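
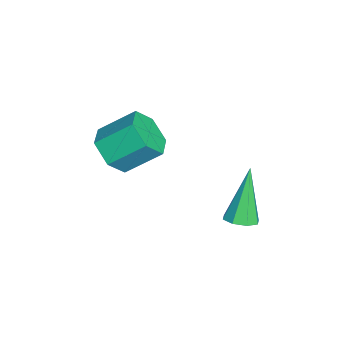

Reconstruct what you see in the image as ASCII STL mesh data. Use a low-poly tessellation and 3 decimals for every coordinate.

solid 
facet normal 0.054 -0.792 -0.608
outer loop
vertex 0.894 -3.955 1.567
vertex 0.579 -3.488 0.931
vertex 1.419 -3.526 1.055
endloop
endfacet
facet normal 0.784 -0.343 0.517
outer loop
vertex 0.894 -3.955 1.567
vertex 1.419 -3.526 1.055
vertex 0.817 -2.839 2.425
endloop
endfacet
facet normal 0.785 -0.343 0.517
outer loop
vertex 0.817 -2.839 2.425
vertex 1.419 -3.526 1.055
vertex 1.342 -2.409 1.913
endloop
endfacet
facet normal -0.055 0.792 0.609
outer loop
vertex 0.817 -2.839 2.425
vertex 1.342 -2.409 1.913
vertex 0.501 -2.372 1.789
endloop
endfacet
facet normal 0.054 -0.791 -0.609
outer loop
vertex 1.419 -3.526 1.055
vertex 0.579 -3.488 0.931
vertex 1.103 -3.058 0.419
endloop
endfacet
facet normal 0.927 0.267 -0.264
outer loop
vertex 1.419 -3.526 1.055
vertex 1.103 -3.058 0.419
vertex 1.342 -2.409 1.913
endloop
endfacet
facet normal 0.927 0.267 -0.264
outer loop
vertex 1.342 -2.409 1.913
vertex 1.103 -3.058 0.419
vertex 1.026 -1.942 1.277
endloop
endfacet
facet normal -0.055 0.792 0.609
outer loop
vertex 1.342 -2.409 1.913
vertex 1.026 -1.942 1.277
vertex 0.501 -2.372 1.789
endloop
endfacet
facet normal 0.055 -0.792 -0.609
outer loop
vertex 1.103 -3.058 0.419
vertex 0.579 -3.488 0.931
vertex 0.263 -3.021 0.295
endloop
endfacet
facet normal 0.142 0.609 -0.780
outer loop
vertex 1.103 -3.058 0.419
vertex 0.263 -3.021 0.295
vertex 1.026 -1.942 1.277
endloop
endfacet
facet normal 0.142 0.609 -0.780
outer loop
vertex 1.026 -1.942 1.277
vertex 0.263 -3.021 0.295
vertex 0.186 -1.905 1.153
endloop
endfacet
facet normal -0.055 0.792 0.609
outer loop
vertex 1.026 -1.942 1.277
vertex 0.186 -1.905 1.153
vertex 0.501 -2.372 1.789
endloop
endfacet
facet normal 0.055 -0.792 -0.609
outer loop
vertex 0.263 -3.021 0.295
vertex 0.579 -3.488 0.931
vertex -0.262 -3.451 0.807
endloop
endfacet
facet normal -0.785 0.343 -0.516
outer loop
vertex 0.263 -3.021 0.295
vertex -0.262 -3.451 0.807
vertex 0.186 -1.905 1.153
endloop
endfacet
facet normal -0.784 0.343 -0.517
outer loop
vertex 0.186 -1.905 1.153
vertex -0.262 -3.451 0.807
vertex -0.339 -2.334 1.665
endloop
endfacet
facet normal -0.054 0.792 0.608
outer loop
vertex 0.186 -1.905 1.153
vertex -0.339 -2.334 1.665
vertex 0.501 -2.372 1.789
endloop
endfacet
facet normal 0.055 -0.792 -0.609
outer loop
vertex -0.262 -3.451 0.807
vertex 0.579 -3.488 0.931
vertex 0.054 -3.918 1.443
endloop
endfacet
facet normal -0.927 -0.267 0.264
outer loop
vertex -0.262 -3.451 0.807
vertex 0.054 -3.918 1.443
vertex -0.339 -2.334 1.665
endloop
endfacet
facet normal -0.927 -0.267 0.264
outer loop
vertex -0.339 -2.334 1.665
vertex 0.054 -3.918 1.443
vertex -0.023 -2.802 2.301
endloop
endfacet
facet normal -0.054 0.791 0.609
outer loop
vertex -0.339 -2.334 1.665
vertex -0.023 -2.802 2.301
vertex 0.501 -2.372 1.789
endloop
endfacet
facet normal 0.055 -0.792 -0.609
outer loop
vertex 0.054 -3.918 1.443
vertex 0.579 -3.488 0.931
vertex 0.894 -3.955 1.567
endloop
endfacet
facet normal -0.142 -0.609 0.780
outer loop
vertex 0.054 -3.918 1.443
vertex 0.894 -3.955 1.567
vertex -0.023 -2.802 2.301
endloop
endfacet
facet normal -0.142 -0.609 0.780
outer loop
vertex -0.023 -2.802 2.301
vertex 0.894 -3.955 1.567
vertex 0.817 -2.839 2.425
endloop
endfacet
facet normal -0.055 0.792 0.609
outer loop
vertex -0.023 -2.802 2.301
vertex 0.817 -2.839 2.425
vertex 0.501 -2.372 1.789
endloop
endfacet
facet normal 0.420 -0.123 -0.899
outer loop
vertex 3.309 0.136 0.295
vertex 2.88 0.367 0.063
vertex 3.35 0.545 0.258
endloop
endfacet
facet normal 0.763 -0.018 0.646
outer loop
vertex 3.309 0.136 0.295
vertex 3.35 0.545 0.258
vertex 2.1 0.593 1.737
endloop
endfacet
facet normal 0.419 -0.121 -0.900
outer loop
vertex 3.35 0.545 0.258
vertex 2.88 0.367 0.063
vertex 3.116 0.85 0.108
endloop
endfacet
facet normal 0.577 0.671 0.466
outer loop
vertex 3.35 0.545 0.258
vertex 3.116 0.85 0.108
vertex 2.1 0.593 1.737
endloop
endfacet
facet normal 0.420 -0.121 -0.900
outer loop
vertex 3.116 0.85 0.108
vertex 2.88 0.367 0.063
vertex 2.743 0.872 -0.069
endloop
endfacet
facet normal -0.012 0.989 0.148
outer loop
vertex 3.116 0.85 0.108
vertex 2.743 0.872 -0.069
vertex 2.1 0.593 1.737
endloop
endfacet
facet normal 0.418 -0.122 -0.900
outer loop
vertex 2.743 0.872 -0.069
vertex 2.88 0.367 0.063
vertex 2.45 0.597 -0.168
endloop
endfacet
facet normal -0.658 0.744 -0.119
outer loop
vertex 2.743 0.872 -0.069
vertex 2.45 0.597 -0.168
vertex 2.1 0.593 1.737
endloop
endfacet
facet normal 0.419 -0.121 -0.900
outer loop
vertex 2.45 0.597 -0.168
vertex 2.88 0.367 0.063
vertex 2.409 0.188 -0.132
endloop
endfacet
facet normal -0.980 0.082 -0.180
outer loop
vertex 2.45 0.597 -0.168
vertex 2.409 0.188 -0.132
vertex 2.1 0.593 1.737
endloop
endfacet
facet normal 0.419 -0.123 -0.900
outer loop
vertex 2.409 0.188 -0.132
vertex 2.88 0.367 0.063
vertex 2.644 -0.117 0.019
endloop
endfacet
facet normal -0.792 -0.610 0.001
outer loop
vertex 2.409 0.188 -0.132
vertex 2.644 -0.117 0.019
vertex 2.1 0.593 1.737
endloop
endfacet
facet normal 0.420 -0.123 -0.899
outer loop
vertex 2.644 -0.117 0.019
vertex 2.88 0.367 0.063
vertex 3.017 -0.139 0.196
endloop
endfacet
facet normal -0.205 -0.926 0.318
outer loop
vertex 2.644 -0.117 0.019
vertex 3.017 -0.139 0.196
vertex 2.1 0.593 1.737
endloop
endfacet
facet normal 0.420 -0.123 -0.899
outer loop
vertex 3.017 -0.139 0.196
vertex 2.88 0.367 0.063
vertex 3.309 0.136 0.295
endloop
endfacet
facet normal 0.442 -0.680 0.586
outer loop
vertex 3.017 -0.139 0.196
vertex 3.309 0.136 0.295
vertex 2.1 0.593 1.737
endloop
endfacet

endsolid


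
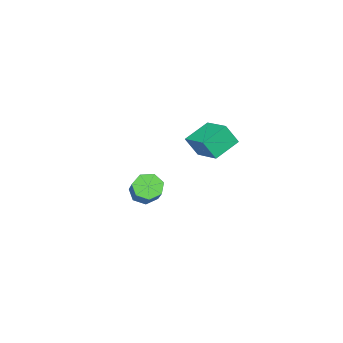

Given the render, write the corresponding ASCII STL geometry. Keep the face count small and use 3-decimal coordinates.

solid 
facet normal -0.463 -0.581 -0.670
outer loop
vertex 1.983 -1.86 -3.783
vertex 1.355 -1.743 -3.45
vertex 1.657 -1.367 -3.985
endloop
endfacet
facet normal 0.716 0.200 -0.668
outer loop
vertex 1.983 -1.86 -3.783
vertex 1.657 -1.367 -3.985
vertex 2.993 -0.595 -2.322
endloop
endfacet
facet normal 0.717 0.199 -0.668
outer loop
vertex 2.993 -0.595 -2.322
vertex 1.657 -1.367 -3.985
vertex 2.667 -0.102 -2.525
endloop
endfacet
facet normal 0.463 0.582 0.669
outer loop
vertex 2.993 -0.595 -2.322
vertex 2.667 -0.102 -2.525
vertex 2.365 -0.477 -1.99
endloop
endfacet
facet normal -0.465 -0.580 -0.670
outer loop
vertex 1.657 -1.367 -3.985
vertex 1.355 -1.743 -3.45
vertex 1.104 -1.156 -3.784
endloop
endfacet
facet normal 0.039 0.742 -0.670
outer loop
vertex 1.657 -1.367 -3.985
vertex 1.104 -1.156 -3.784
vertex 2.667 -0.102 -2.525
endloop
endfacet
facet normal 0.039 0.742 -0.670
outer loop
vertex 2.667 -0.102 -2.525
vertex 1.104 -1.156 -3.784
vertex 2.114 0.109 -2.324
endloop
endfacet
facet normal 0.465 0.580 0.669
outer loop
vertex 2.667 -0.102 -2.525
vertex 2.114 0.109 -2.324
vertex 2.365 -0.477 -1.99
endloop
endfacet
facet normal -0.464 -0.580 -0.670
outer loop
vertex 1.104 -1.156 -3.784
vertex 1.355 -1.743 -3.45
vertex 0.74 -1.387 -3.332
endloop
endfacet
facet normal -0.668 0.726 -0.167
outer loop
vertex 1.104 -1.156 -3.784
vertex 0.74 -1.387 -3.332
vertex 2.114 0.109 -2.324
endloop
endfacet
facet normal -0.668 0.726 -0.167
outer loop
vertex 2.114 0.109 -2.324
vertex 0.74 -1.387 -3.332
vertex 1.75 -0.122 -1.872
endloop
endfacet
facet normal 0.463 0.580 0.670
outer loop
vertex 2.114 0.109 -2.324
vertex 1.75 -0.122 -1.872
vertex 2.365 -0.477 -1.99
endloop
endfacet
facet normal -0.464 -0.579 -0.670
outer loop
vertex 0.74 -1.387 -3.332
vertex 1.355 -1.743 -3.45
vertex 0.839 -1.886 -2.969
endloop
endfacet
facet normal -0.872 0.163 0.462
outer loop
vertex 0.74 -1.387 -3.332
vertex 0.839 -1.886 -2.969
vertex 1.75 -0.122 -1.872
endloop
endfacet
facet normal -0.872 0.163 0.462
outer loop
vertex 1.75 -0.122 -1.872
vertex 0.839 -1.886 -2.969
vertex 1.849 -0.621 -1.509
endloop
endfacet
facet normal 0.463 0.580 0.670
outer loop
vertex 1.75 -0.122 -1.872
vertex 1.849 -0.621 -1.509
vertex 2.365 -0.477 -1.99
endloop
endfacet
facet normal -0.463 -0.581 -0.669
outer loop
vertex 0.839 -1.886 -2.969
vertex 1.355 -1.743 -3.45
vertex 1.327 -2.276 -2.968
endloop
endfacet
facet normal -0.419 -0.522 0.743
outer loop
vertex 0.839 -1.886 -2.969
vertex 1.327 -2.276 -2.968
vertex 1.849 -0.621 -1.509
endloop
endfacet
facet normal -0.419 -0.522 0.743
outer loop
vertex 1.849 -0.621 -1.509
vertex 1.327 -2.276 -2.968
vertex 2.337 -1.011 -1.508
endloop
endfacet
facet normal 0.463 0.581 0.670
outer loop
vertex 1.849 -0.621 -1.509
vertex 2.337 -1.011 -1.508
vertex 2.365 -0.477 -1.99
endloop
endfacet
facet normal -0.463 -0.581 -0.669
outer loop
vertex 1.327 -2.276 -2.968
vertex 1.355 -1.743 -3.45
vertex 1.836 -2.265 -3.33
endloop
endfacet
facet normal 0.348 -0.814 0.465
outer loop
vertex 1.327 -2.276 -2.968
vertex 1.836 -2.265 -3.33
vertex 2.337 -1.011 -1.508
endloop
endfacet
facet normal 0.348 -0.814 0.465
outer loop
vertex 2.337 -1.011 -1.508
vertex 1.836 -2.265 -3.33
vertex 2.846 -1.0 -1.87
endloop
endfacet
facet normal 0.464 0.580 0.670
outer loop
vertex 2.337 -1.011 -1.508
vertex 2.846 -1.0 -1.87
vertex 2.365 -0.477 -1.99
endloop
endfacet
facet normal -0.463 -0.581 -0.669
outer loop
vertex 1.836 -2.265 -3.33
vertex 1.355 -1.743 -3.45
vertex 1.983 -1.86 -3.783
endloop
endfacet
facet normal 0.854 -0.493 -0.164
outer loop
vertex 1.836 -2.265 -3.33
vertex 1.983 -1.86 -3.783
vertex 2.846 -1.0 -1.87
endloop
endfacet
facet normal 0.854 -0.493 -0.164
outer loop
vertex 2.846 -1.0 -1.87
vertex 1.983 -1.86 -3.783
vertex 2.993 -0.595 -2.322
endloop
endfacet
facet normal 0.463 0.580 0.670
outer loop
vertex 2.846 -1.0 -1.87
vertex 2.993 -0.595 -2.322
vertex 2.365 -0.477 -1.99
endloop
endfacet
facet normal -0.927 0.075 0.368
outer loop
vertex 1.19 1.941 2.663
vertex 1.523 3.315 3.22
vertex 0.866 2.386 1.757
endloop
endfacet
facet normal -0.218 -0.905 -0.366
outer loop
vertex 2.117 2.285 1.26
vertex 1.19 1.941 2.663
vertex 0.866 2.386 1.757
endloop
endfacet
facet normal -0.927 0.075 0.368
outer loop
vertex 0.866 2.386 1.757
vertex 1.523 3.315 3.22
vertex 1.199 3.761 2.314
endloop
endfacet
facet normal -0.306 0.420 -0.854
outer loop
vertex 1.199 3.761 2.314
vertex 2.117 2.285 1.26
vertex 0.866 2.386 1.757
endloop
endfacet
facet normal 0.305 -0.420 0.854
outer loop
vertex 1.19 1.941 2.663
vertex 2.774 3.214 2.723
vertex 1.523 3.315 3.22
endloop
endfacet
facet normal -0.219 -0.904 -0.367
outer loop
vertex 2.441 1.839 2.166
vertex 1.19 1.941 2.663
vertex 2.117 2.285 1.26
endloop
endfacet
facet normal 0.305 -0.420 0.855
outer loop
vertex 2.441 1.839 2.166
vertex 2.774 3.214 2.723
vertex 1.19 1.941 2.663
endloop
endfacet
facet normal 0.219 0.904 0.367
outer loop
vertex 1.523 3.315 3.22
vertex 2.774 3.214 2.723
vertex 1.199 3.761 2.314
endloop
endfacet
facet normal -0.305 0.420 -0.854
outer loop
vertex 2.45 3.659 1.817
vertex 2.117 2.285 1.26
vertex 1.199 3.761 2.314
endloop
endfacet
facet normal 0.219 0.904 0.366
outer loop
vertex 1.199 3.761 2.314
vertex 2.774 3.214 2.723
vertex 2.45 3.659 1.817
endloop
endfacet
facet normal 0.927 -0.075 -0.368
outer loop
vertex 2.45 3.659 1.817
vertex 2.441 1.839 2.166
vertex 2.117 2.285 1.26
endloop
endfacet
facet normal 0.927 -0.075 -0.368
outer loop
vertex 2.774 3.214 2.723
vertex 2.441 1.839 2.166
vertex 2.45 3.659 1.817
endloop
endfacet

endsolid


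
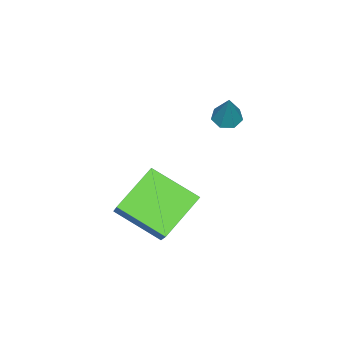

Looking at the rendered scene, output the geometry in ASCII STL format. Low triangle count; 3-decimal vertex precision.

solid 
facet normal -0.578 -0.414 -0.703
outer loop
vertex -1.248 -3.09 0.66
vertex -1.382 -1.463 -0.189
vertex 0.207 -3.476 -0.309
endloop
endfacet
facet normal 0.072 -0.884 0.461
outer loop
vertex 1.322 -2.677 1.049
vertex -1.248 -3.09 0.66
vertex 0.207 -3.476 -0.309
endloop
endfacet
facet normal -0.578 -0.414 -0.703
outer loop
vertex 0.207 -3.476 -0.309
vertex -1.382 -1.463 -0.189
vertex 0.073 -1.849 -1.157
endloop
endfacet
facet normal 0.813 -0.215 -0.541
outer loop
vertex 0.073 -1.849 -1.157
vertex 1.322 -2.677 1.049
vertex 0.207 -3.476 -0.309
endloop
endfacet
facet normal -0.813 0.215 0.541
outer loop
vertex -1.248 -3.09 0.66
vertex -0.267 -0.664 1.169
vertex -1.382 -1.463 -0.189
endloop
endfacet
facet normal 0.072 -0.884 0.461
outer loop
vertex -0.133 -2.291 2.017
vertex -1.248 -3.09 0.66
vertex 1.322 -2.677 1.049
endloop
endfacet
facet normal -0.813 0.215 0.541
outer loop
vertex -0.133 -2.291 2.017
vertex -0.267 -0.664 1.169
vertex -1.248 -3.09 0.66
endloop
endfacet
facet normal -0.072 0.884 -0.461
outer loop
vertex -1.382 -1.463 -0.189
vertex -0.267 -0.664 1.169
vertex 0.073 -1.849 -1.157
endloop
endfacet
facet normal 0.813 -0.215 -0.541
outer loop
vertex 1.188 -1.05 0.2
vertex 1.322 -2.677 1.049
vertex 0.073 -1.849 -1.157
endloop
endfacet
facet normal -0.072 0.884 -0.461
outer loop
vertex 0.073 -1.849 -1.157
vertex -0.267 -0.664 1.169
vertex 1.188 -1.05 0.2
endloop
endfacet
facet normal 0.578 0.414 0.703
outer loop
vertex 1.188 -1.05 0.2
vertex -0.133 -2.291 2.017
vertex 1.322 -2.677 1.049
endloop
endfacet
facet normal 0.578 0.414 0.703
outer loop
vertex -0.267 -0.664 1.169
vertex -0.133 -2.291 2.017
vertex 1.188 -1.05 0.2
endloop
endfacet
facet normal -0.384 -0.240 -0.891
outer loop
vertex -3.122 -1.819 2.505
vertex -3.458 -1.425 2.544
vertex -2.981 -1.424 2.338
endloop
endfacet
facet normal 0.945 -0.326 0.026
outer loop
vertex -3.122 -1.819 2.505
vertex -2.981 -1.424 2.338
vertex -2.902 -1.075 3.836
endloop
endfacet
facet normal -0.384 -0.241 -0.891
outer loop
vertex -2.981 -1.424 2.338
vertex -3.458 -1.425 2.544
vertex -3.2 -1.03 2.326
endloop
endfacet
facet normal 0.865 0.476 -0.157
outer loop
vertex -2.981 -1.424 2.338
vertex -3.2 -1.03 2.326
vertex -2.902 -1.075 3.836
endloop
endfacet
facet normal -0.383 -0.242 -0.892
outer loop
vertex -3.2 -1.03 2.326
vertex -3.458 -1.425 2.544
vertex -3.613 -0.933 2.477
endloop
endfacet
facet normal 0.223 0.975 -0.015
outer loop
vertex -3.2 -1.03 2.326
vertex -3.613 -0.933 2.477
vertex -2.902 -1.075 3.836
endloop
endfacet
facet normal -0.384 -0.242 -0.891
outer loop
vertex -3.613 -0.933 2.477
vertex -3.458 -1.425 2.544
vertex -3.91 -1.206 2.679
endloop
endfacet
facet normal -0.498 0.796 0.344
outer loop
vertex -3.613 -0.933 2.477
vertex -3.91 -1.206 2.679
vertex -2.902 -1.075 3.836
endloop
endfacet
facet normal -0.383 -0.241 -0.892
outer loop
vertex -3.91 -1.206 2.679
vertex -3.458 -1.425 2.544
vertex -3.867 -1.644 2.779
endloop
endfacet
facet normal -0.756 0.074 0.650
outer loop
vertex -3.91 -1.206 2.679
vertex -3.867 -1.644 2.779
vertex -2.902 -1.075 3.836
endloop
endfacet
facet normal -0.383 -0.241 -0.892
outer loop
vertex -3.867 -1.644 2.779
vertex -3.458 -1.425 2.544
vertex -3.516 -1.917 2.702
endloop
endfacet
facet normal -0.356 -0.648 0.674
outer loop
vertex -3.867 -1.644 2.779
vertex -3.516 -1.917 2.702
vertex -2.902 -1.075 3.836
endloop
endfacet
facet normal -0.386 -0.241 -0.891
outer loop
vertex -3.516 -1.917 2.702
vertex -3.458 -1.425 2.544
vertex -3.122 -1.819 2.505
endloop
endfacet
facet normal 0.403 -0.826 0.395
outer loop
vertex -3.516 -1.917 2.702
vertex -3.122 -1.819 2.505
vertex -2.902 -1.075 3.836
endloop
endfacet

endsolid


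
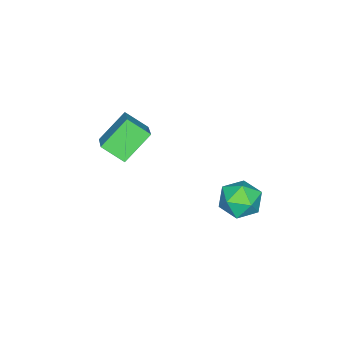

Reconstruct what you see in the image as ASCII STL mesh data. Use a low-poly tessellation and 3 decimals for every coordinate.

solid 
facet normal -0.688 0.316 0.654
outer loop
vertex -0.75 -1.157 0.7
vertex -0.964 -0.152 -0.011
vertex -1.907 -1.982 -0.119
endloop
endfacet
facet normal 0.171 -0.804 0.569
outer loop
vertex -0.716 -2.528 -1.249
vertex -0.75 -1.157 0.7
vertex -1.907 -1.982 -0.119
endloop
endfacet
facet normal -0.688 0.316 0.653
outer loop
vertex -1.907 -1.982 -0.119
vertex -0.964 -0.152 -0.011
vertex -2.12 -0.977 -0.83
endloop
endfacet
facet normal -0.705 -0.503 -0.500
outer loop
vertex -2.12 -0.977 -0.83
vertex -0.716 -2.528 -1.249
vertex -1.907 -1.982 -0.119
endloop
endfacet
facet normal 0.705 0.504 0.500
outer loop
vertex -0.75 -1.157 0.7
vertex 0.227 -0.698 -1.141
vertex -0.964 -0.152 -0.011
endloop
endfacet
facet normal 0.171 -0.804 0.569
outer loop
vertex 0.44 -1.703 -0.43
vertex -0.75 -1.157 0.7
vertex -0.716 -2.528 -1.249
endloop
endfacet
facet normal 0.705 0.503 0.500
outer loop
vertex 0.44 -1.703 -0.43
vertex 0.227 -0.698 -1.141
vertex -0.75 -1.157 0.7
endloop
endfacet
facet normal -0.171 0.804 -0.569
outer loop
vertex -0.964 -0.152 -0.011
vertex 0.227 -0.698 -1.141
vertex -2.12 -0.977 -0.83
endloop
endfacet
facet normal -0.705 -0.503 -0.499
outer loop
vertex -0.93 -1.523 -1.96
vertex -0.716 -2.528 -1.249
vertex -2.12 -0.977 -0.83
endloop
endfacet
facet normal -0.171 0.804 -0.569
outer loop
vertex -2.12 -0.977 -0.83
vertex 0.227 -0.698 -1.141
vertex -0.93 -1.523 -1.96
endloop
endfacet
facet normal 0.688 -0.316 -0.653
outer loop
vertex -0.93 -1.523 -1.96
vertex 0.44 -1.703 -0.43
vertex -0.716 -2.528 -1.249
endloop
endfacet
facet normal 0.688 -0.316 -0.653
outer loop
vertex 0.227 -0.698 -1.141
vertex 0.44 -1.703 -0.43
vertex -0.93 -1.523 -1.96
endloop
endfacet
facet normal -0.036 0.667 0.744
outer loop
vertex -2.449 4.245 -3.023
vertex -1.903 3.617 -2.433
vertex -1.43 4.301 -3.024
endloop
endfacet
facet normal -0.054 0.993 0.109
outer loop
vertex -2.449 4.245 -3.023
vertex -1.43 4.301 -3.024
vertex -1.946 4.369 -3.901
endloop
endfacet
facet normal -0.619 0.744 -0.250
outer loop
vertex -2.449 4.245 -3.023
vertex -1.946 4.369 -3.901
vertex -2.737 3.727 -3.853
endloop
endfacet
facet normal -0.950 0.266 0.163
outer loop
vertex -2.449 4.245 -3.023
vertex -2.737 3.727 -3.853
vertex -2.711 3.263 -2.945
endloop
endfacet
facet normal -0.589 0.219 0.778
outer loop
vertex -2.449 4.245 -3.023
vertex -2.711 3.263 -2.945
vertex -1.903 3.617 -2.433
endloop
endfacet
facet normal 0.534 0.808 -0.251
outer loop
vertex -1.946 4.369 -3.901
vertex -1.43 4.301 -3.024
vertex -1.089 3.817 -3.855
endloop
endfacet
facet normal 0.564 0.281 0.777
outer loop
vertex -1.43 4.301 -3.024
vertex -1.903 3.617 -2.433
vertex -1.063 3.353 -2.947
endloop
endfacet
facet normal -0.332 -0.446 0.832
outer loop
vertex -1.903 3.617 -2.433
vertex -2.711 3.263 -2.945
vertex -1.854 2.711 -2.899
endloop
endfacet
facet normal -0.916 -0.368 -0.162
outer loop
vertex -2.711 3.263 -2.945
vertex -2.737 3.727 -3.853
vertex -2.37 2.779 -3.776
endloop
endfacet
facet normal -0.380 0.407 -0.831
outer loop
vertex -2.737 3.727 -3.853
vertex -1.946 4.369 -3.901
vertex -1.897 3.463 -4.367
endloop
endfacet
facet normal 0.950 -0.266 -0.163
outer loop
vertex -1.351 2.835 -3.777
vertex -1.089 3.817 -3.855
vertex -1.063 3.353 -2.947
endloop
endfacet
facet normal 0.619 -0.744 0.250
outer loop
vertex -1.351 2.835 -3.777
vertex -1.063 3.353 -2.947
vertex -1.854 2.711 -2.899
endloop
endfacet
facet normal 0.054 -0.993 -0.109
outer loop
vertex -1.351 2.835 -3.777
vertex -1.854 2.711 -2.899
vertex -2.37 2.779 -3.776
endloop
endfacet
facet normal 0.036 -0.667 -0.744
outer loop
vertex -1.351 2.835 -3.777
vertex -2.37 2.779 -3.776
vertex -1.897 3.463 -4.367
endloop
endfacet
facet normal 0.589 -0.219 -0.778
outer loop
vertex -1.351 2.835 -3.777
vertex -1.897 3.463 -4.367
vertex -1.089 3.817 -3.855
endloop
endfacet
facet normal 0.916 0.368 0.162
outer loop
vertex -1.063 3.353 -2.947
vertex -1.089 3.817 -3.855
vertex -1.43 4.301 -3.024
endloop
endfacet
facet normal 0.380 -0.407 0.831
outer loop
vertex -1.854 2.711 -2.899
vertex -1.063 3.353 -2.947
vertex -1.903 3.617 -2.433
endloop
endfacet
facet normal -0.534 -0.808 0.251
outer loop
vertex -2.37 2.779 -3.776
vertex -1.854 2.711 -2.899
vertex -2.711 3.263 -2.945
endloop
endfacet
facet normal -0.564 -0.281 -0.777
outer loop
vertex -1.897 3.463 -4.367
vertex -2.37 2.779 -3.776
vertex -2.737 3.727 -3.853
endloop
endfacet
facet normal 0.332 0.446 -0.832
outer loop
vertex -1.089 3.817 -3.855
vertex -1.897 3.463 -4.367
vertex -1.946 4.369 -3.901
endloop
endfacet

endsolid


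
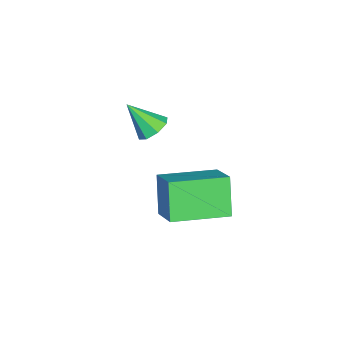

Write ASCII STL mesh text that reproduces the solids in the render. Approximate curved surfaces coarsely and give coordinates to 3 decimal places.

solid 
facet normal 0.017 0.660 -0.751
outer loop
vertex -2.761 -1.482 -1.794
vertex -3.17 -1.731 -2.022
vertex -3.119 -1.335 -1.673
endloop
endfacet
facet normal 0.425 0.347 0.836
outer loop
vertex -2.761 -1.482 -1.794
vertex -3.119 -1.335 -1.673
vertex -3.19 -2.489 -1.158
endloop
endfacet
facet normal 0.018 0.660 -0.751
outer loop
vertex -3.119 -1.335 -1.673
vertex -3.17 -1.731 -2.022
vertex -3.507 -1.42 -1.757
endloop
endfacet
facet normal -0.277 0.406 0.871
outer loop
vertex -3.119 -1.335 -1.673
vertex -3.507 -1.42 -1.757
vertex -3.19 -2.489 -1.158
endloop
endfacet
facet normal 0.018 0.660 -0.751
outer loop
vertex -3.507 -1.42 -1.757
vertex -3.17 -1.731 -2.022
vertex -3.697 -1.687 -1.996
endloop
endfacet
facet normal -0.820 0.075 0.568
outer loop
vertex -3.507 -1.42 -1.757
vertex -3.697 -1.687 -1.996
vertex -3.19 -2.489 -1.158
endloop
endfacet
facet normal 0.018 0.659 -0.752
outer loop
vertex -3.697 -1.687 -1.996
vertex -3.17 -1.731 -2.022
vertex -3.578 -1.98 -2.25
endloop
endfacet
facet normal -0.886 -0.451 0.105
outer loop
vertex -3.697 -1.687 -1.996
vertex -3.578 -1.98 -2.25
vertex -3.19 -2.489 -1.158
endloop
endfacet
facet normal 0.017 0.660 -0.751
outer loop
vertex -3.578 -1.98 -2.25
vertex -3.17 -1.731 -2.022
vertex -3.22 -2.127 -2.371
endloop
endfacet
facet normal -0.438 -0.864 -0.247
outer loop
vertex -3.578 -1.98 -2.25
vertex -3.22 -2.127 -2.371
vertex -3.19 -2.489 -1.158
endloop
endfacet
facet normal 0.018 0.660 -0.751
outer loop
vertex -3.22 -2.127 -2.371
vertex -3.17 -1.731 -2.022
vertex -2.832 -2.042 -2.287
endloop
endfacet
facet normal 0.263 -0.923 -0.282
outer loop
vertex -3.22 -2.127 -2.371
vertex -2.832 -2.042 -2.287
vertex -3.19 -2.489 -1.158
endloop
endfacet
facet normal 0.018 0.660 -0.751
outer loop
vertex -2.832 -2.042 -2.287
vertex -3.17 -1.731 -2.022
vertex -2.642 -1.775 -2.048
endloop
endfacet
facet normal 0.806 -0.592 0.021
outer loop
vertex -2.832 -2.042 -2.287
vertex -2.642 -1.775 -2.048
vertex -3.19 -2.489 -1.158
endloop
endfacet
facet normal 0.018 0.659 -0.752
outer loop
vertex -2.642 -1.775 -2.048
vertex -3.17 -1.731 -2.022
vertex -2.761 -1.482 -1.794
endloop
endfacet
facet normal 0.872 -0.066 0.484
outer loop
vertex -2.642 -1.775 -2.048
vertex -2.761 -1.482 -1.794
vertex -3.19 -2.489 -1.158
endloop
endfacet
facet normal -0.722 -0.490 -0.489
outer loop
vertex -0.609 -0.92 -1.576
vertex -1.446 0.502 -1.764
vertex -0.021 -0.715 -2.649
endloop
endfacet
facet normal 0.504 -0.856 0.112
outer loop
vertex 0.766 -0.182 -2.116
vertex -0.609 -0.92 -1.576
vertex -0.021 -0.715 -2.649
endloop
endfacet
facet normal -0.722 -0.490 -0.489
outer loop
vertex -0.021 -0.715 -2.649
vertex -1.446 0.502 -1.764
vertex -0.858 0.706 -2.837
endloop
endfacet
facet normal 0.474 0.165 -0.865
outer loop
vertex -0.858 0.706 -2.837
vertex 0.766 -0.182 -2.116
vertex -0.021 -0.715 -2.649
endloop
endfacet
facet normal -0.474 -0.165 0.865
outer loop
vertex -0.609 -0.92 -1.576
vertex -0.659 1.035 -1.231
vertex -1.446 0.502 -1.764
endloop
endfacet
facet normal 0.504 -0.856 0.113
outer loop
vertex 0.178 -0.386 -1.043
vertex -0.609 -0.92 -1.576
vertex 0.766 -0.182 -2.116
endloop
endfacet
facet normal -0.474 -0.165 0.865
outer loop
vertex 0.178 -0.386 -1.043
vertex -0.659 1.035 -1.231
vertex -0.609 -0.92 -1.576
endloop
endfacet
facet normal -0.504 0.857 -0.113
outer loop
vertex -1.446 0.502 -1.764
vertex -0.659 1.035 -1.231
vertex -0.858 0.706 -2.837
endloop
endfacet
facet normal 0.474 0.165 -0.865
outer loop
vertex -0.071 1.24 -2.304
vertex 0.766 -0.182 -2.116
vertex -0.858 0.706 -2.837
endloop
endfacet
facet normal -0.504 0.856 -0.113
outer loop
vertex -0.858 0.706 -2.837
vertex -0.659 1.035 -1.231
vertex -0.071 1.24 -2.304
endloop
endfacet
facet normal 0.722 0.490 0.489
outer loop
vertex -0.071 1.24 -2.304
vertex 0.178 -0.386 -1.043
vertex 0.766 -0.182 -2.116
endloop
endfacet
facet normal 0.722 0.490 0.489
outer loop
vertex -0.659 1.035 -1.231
vertex 0.178 -0.386 -1.043
vertex -0.071 1.24 -2.304
endloop
endfacet

endsolid


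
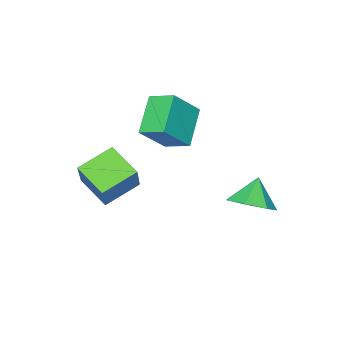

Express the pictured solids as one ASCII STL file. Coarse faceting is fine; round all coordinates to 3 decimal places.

solid 
facet normal 0.570 0.225 -0.790
outer loop
vertex 0.412 2.122 -1.31
vertex -0.298 1.773 -1.922
vertex -0.179 2.702 -1.571
endloop
endfacet
facet normal 0.046 0.448 0.893
outer loop
vertex 0.412 2.122 -1.31
vertex -0.179 2.702 -1.571
vertex -1.022 1.487 -0.918
endloop
endfacet
facet normal 0.570 0.226 -0.790
outer loop
vertex -0.179 2.702 -1.571
vertex -0.298 1.773 -1.922
vertex -0.86 2.582 -2.096
endloop
endfacet
facet normal -0.530 0.656 0.537
outer loop
vertex -0.179 2.702 -1.571
vertex -0.86 2.582 -2.096
vertex -1.022 1.487 -0.918
endloop
endfacet
facet normal 0.570 0.226 -0.790
outer loop
vertex -0.86 2.582 -2.096
vertex -0.298 1.773 -1.922
vertex -1.117 1.853 -2.49
endloop
endfacet
facet normal -0.955 0.271 0.121
outer loop
vertex -0.86 2.582 -2.096
vertex -1.117 1.853 -2.49
vertex -1.022 1.487 -0.918
endloop
endfacet
facet normal 0.570 0.225 -0.790
outer loop
vertex -1.117 1.853 -2.49
vertex -0.298 1.773 -1.922
vertex -0.758 1.064 -2.456
endloop
endfacet
facet normal -0.909 -0.415 -0.042
outer loop
vertex -1.117 1.853 -2.49
vertex -0.758 1.064 -2.456
vertex -1.022 1.487 -0.918
endloop
endfacet
facet normal 0.570 0.225 -0.790
outer loop
vertex -0.758 1.064 -2.456
vertex -0.298 1.773 -1.922
vertex -0.053 0.809 -2.02
endloop
endfacet
facet normal -0.427 -0.888 0.171
outer loop
vertex -0.758 1.064 -2.456
vertex -0.053 0.809 -2.02
vertex -1.022 1.487 -0.918
endloop
endfacet
facet normal 0.570 0.225 -0.790
outer loop
vertex -0.053 0.809 -2.02
vertex -0.298 1.773 -1.922
vertex 0.468 1.28 -1.51
endloop
endfacet
facet normal 0.128 -0.790 0.599
outer loop
vertex -0.053 0.809 -2.02
vertex 0.468 1.28 -1.51
vertex -1.022 1.487 -0.918
endloop
endfacet
facet normal 0.570 0.226 -0.790
outer loop
vertex 0.468 1.28 -1.51
vertex -0.298 1.773 -1.922
vertex 0.412 2.122 -1.31
endloop
endfacet
facet normal 0.338 -0.196 0.920
outer loop
vertex 0.468 1.28 -1.51
vertex 0.412 2.122 -1.31
vertex -1.022 1.487 -0.918
endloop
endfacet
facet normal -0.671 0.132 -0.730
outer loop
vertex 0.18 -1.657 1.814
vertex -0.077 -0.629 2.236
vertex 1.417 -0.934 0.808
endloop
endfacet
facet normal 0.225 -0.901 -0.371
outer loop
vertex 2.517 -1.151 2.004
vertex 0.18 -1.657 1.814
vertex 1.417 -0.934 0.808
endloop
endfacet
facet normal -0.671 0.131 -0.730
outer loop
vertex 1.417 -0.934 0.808
vertex -0.077 -0.629 2.236
vertex 1.159 0.093 1.23
endloop
endfacet
facet normal 0.706 0.414 -0.575
outer loop
vertex 1.159 0.093 1.23
vertex 2.517 -1.151 2.004
vertex 1.417 -0.934 0.808
endloop
endfacet
facet normal -0.707 -0.413 0.575
outer loop
vertex 0.18 -1.657 1.814
vertex 1.023 -0.846 3.432
vertex -0.077 -0.629 2.236
endloop
endfacet
facet normal 0.225 -0.901 -0.370
outer loop
vertex 1.281 -1.873 3.01
vertex 0.18 -1.657 1.814
vertex 2.517 -1.151 2.004
endloop
endfacet
facet normal -0.706 -0.414 0.575
outer loop
vertex 1.281 -1.873 3.01
vertex 1.023 -0.846 3.432
vertex 0.18 -1.657 1.814
endloop
endfacet
facet normal -0.225 0.901 0.370
outer loop
vertex -0.077 -0.629 2.236
vertex 1.023 -0.846 3.432
vertex 1.159 0.093 1.23
endloop
endfacet
facet normal 0.706 0.413 -0.575
outer loop
vertex 2.26 -0.123 2.426
vertex 2.517 -1.151 2.004
vertex 1.159 0.093 1.23
endloop
endfacet
facet normal -0.226 0.901 0.370
outer loop
vertex 1.159 0.093 1.23
vertex 1.023 -0.846 3.432
vertex 2.26 -0.123 2.426
endloop
endfacet
facet normal 0.671 -0.132 0.730
outer loop
vertex 2.26 -0.123 2.426
vertex 1.281 -1.873 3.01
vertex 2.517 -1.151 2.004
endloop
endfacet
facet normal 0.671 -0.132 0.730
outer loop
vertex 1.023 -0.846 3.432
vertex 1.281 -1.873 3.01
vertex 2.26 -0.123 2.426
endloop
endfacet
facet normal -0.416 -0.362 -0.834
outer loop
vertex 4.181 -2.463 -0.421
vertex 2.772 -2.141 0.141
vertex 4.243 -1.118 -1.036
endloop
endfacet
facet normal 0.909 -0.208 -0.363
outer loop
vertex 4.908 -0.539 0.299
vertex 4.181 -2.463 -0.421
vertex 4.243 -1.118 -1.036
endloop
endfacet
facet normal -0.416 -0.362 -0.834
outer loop
vertex 4.243 -1.118 -1.036
vertex 2.772 -2.141 0.141
vertex 2.835 -0.796 -0.474
endloop
endfacet
facet normal 0.042 0.909 -0.415
outer loop
vertex 2.835 -0.796 -0.474
vertex 4.908 -0.539 0.299
vertex 4.243 -1.118 -1.036
endloop
endfacet
facet normal -0.042 -0.909 0.415
outer loop
vertex 4.181 -2.463 -0.421
vertex 3.437 -1.562 1.476
vertex 2.772 -2.141 0.141
endloop
endfacet
facet normal 0.909 -0.208 -0.362
outer loop
vertex 4.845 -1.884 0.914
vertex 4.181 -2.463 -0.421
vertex 4.908 -0.539 0.299
endloop
endfacet
facet normal -0.042 -0.909 0.415
outer loop
vertex 4.845 -1.884 0.914
vertex 3.437 -1.562 1.476
vertex 4.181 -2.463 -0.421
endloop
endfacet
facet normal -0.909 0.208 0.362
outer loop
vertex 2.772 -2.141 0.141
vertex 3.437 -1.562 1.476
vertex 2.835 -0.796 -0.474
endloop
endfacet
facet normal 0.042 0.909 -0.415
outer loop
vertex 3.499 -0.217 0.861
vertex 4.908 -0.539 0.299
vertex 2.835 -0.796 -0.474
endloop
endfacet
facet normal -0.909 0.207 0.362
outer loop
vertex 2.835 -0.796 -0.474
vertex 3.437 -1.562 1.476
vertex 3.499 -0.217 0.861
endloop
endfacet
facet normal 0.416 0.362 0.834
outer loop
vertex 3.499 -0.217 0.861
vertex 4.845 -1.884 0.914
vertex 4.908 -0.539 0.299
endloop
endfacet
facet normal 0.416 0.362 0.834
outer loop
vertex 3.437 -1.562 1.476
vertex 4.845 -1.884 0.914
vertex 3.499 -0.217 0.861
endloop
endfacet

endsolid


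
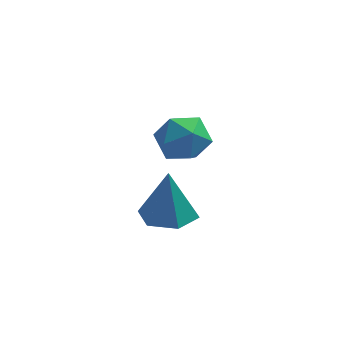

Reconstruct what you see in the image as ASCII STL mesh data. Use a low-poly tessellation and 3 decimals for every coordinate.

solid 
facet normal -0.095 0.603 0.792
outer loop
vertex 2.983 3.123 3.715
vertex 2.846 2.218 4.387
vertex 3.886 2.631 4.197
endloop
endfacet
facet normal 0.329 0.896 0.299
outer loop
vertex 2.983 3.123 3.715
vertex 3.886 2.631 4.197
vertex 3.936 2.973 3.116
endloop
endfacet
facet normal -0.044 0.950 -0.308
outer loop
vertex 2.983 3.123 3.715
vertex 3.936 2.973 3.116
vertex 2.927 2.771 2.637
endloop
endfacet
facet normal -0.699 0.690 -0.189
outer loop
vertex 2.983 3.123 3.715
vertex 2.927 2.771 2.637
vertex 2.253 2.304 3.423
endloop
endfacet
facet normal -0.730 0.475 0.491
outer loop
vertex 2.983 3.123 3.715
vertex 2.253 2.304 3.423
vertex 2.846 2.218 4.387
endloop
endfacet
facet normal 0.874 0.451 0.183
outer loop
vertex 3.936 2.973 3.116
vertex 3.886 2.631 4.197
vertex 4.387 1.976 3.417
endloop
endfacet
facet normal 0.189 -0.024 0.982
outer loop
vertex 3.886 2.631 4.197
vertex 2.846 2.218 4.387
vertex 3.713 1.509 4.203
endloop
endfacet
facet normal -0.838 -0.230 0.495
outer loop
vertex 2.846 2.218 4.387
vertex 2.253 2.304 3.423
vertex 2.704 1.307 3.724
endloop
endfacet
facet normal -0.787 0.118 -0.605
outer loop
vertex 2.253 2.304 3.423
vertex 2.927 2.771 2.637
vertex 2.754 1.649 2.643
endloop
endfacet
facet normal 0.271 0.538 -0.798
outer loop
vertex 2.927 2.771 2.637
vertex 3.936 2.973 3.116
vertex 3.794 2.062 2.453
endloop
endfacet
facet normal 0.699 -0.690 0.189
outer loop
vertex 3.657 1.157 3.125
vertex 4.387 1.976 3.417
vertex 3.713 1.509 4.203
endloop
endfacet
facet normal 0.044 -0.950 0.308
outer loop
vertex 3.657 1.157 3.125
vertex 3.713 1.509 4.203
vertex 2.704 1.307 3.724
endloop
endfacet
facet normal -0.329 -0.896 -0.299
outer loop
vertex 3.657 1.157 3.125
vertex 2.704 1.307 3.724
vertex 2.754 1.649 2.643
endloop
endfacet
facet normal 0.095 -0.603 -0.792
outer loop
vertex 3.657 1.157 3.125
vertex 2.754 1.649 2.643
vertex 3.794 2.062 2.453
endloop
endfacet
facet normal 0.730 -0.475 -0.491
outer loop
vertex 3.657 1.157 3.125
vertex 3.794 2.062 2.453
vertex 4.387 1.976 3.417
endloop
endfacet
facet normal 0.787 -0.118 0.605
outer loop
vertex 3.713 1.509 4.203
vertex 4.387 1.976 3.417
vertex 3.886 2.631 4.197
endloop
endfacet
facet normal -0.271 -0.538 0.798
outer loop
vertex 2.704 1.307 3.724
vertex 3.713 1.509 4.203
vertex 2.846 2.218 4.387
endloop
endfacet
facet normal -0.874 -0.451 -0.183
outer loop
vertex 2.754 1.649 2.643
vertex 2.704 1.307 3.724
vertex 2.253 2.304 3.423
endloop
endfacet
facet normal -0.189 0.024 -0.982
outer loop
vertex 3.794 2.062 2.453
vertex 2.754 1.649 2.643
vertex 2.927 2.771 2.637
endloop
endfacet
facet normal 0.838 0.230 -0.495
outer loop
vertex 4.387 1.976 3.417
vertex 3.794 2.062 2.453
vertex 3.936 2.973 3.116
endloop
endfacet
facet normal 0.010 -0.119 -0.993
outer loop
vertex 4.149 -1.851 2.491
vertex 3.09 -1.7 2.462
vertex 3.753 -0.865 2.369
endloop
endfacet
facet normal 0.839 0.385 0.384
outer loop
vertex 4.149 -1.851 2.491
vertex 3.753 -0.865 2.369
vertex 3.07 -1.46 4.458
endloop
endfacet
facet normal 0.010 -0.119 -0.993
outer loop
vertex 3.753 -0.865 2.369
vertex 3.09 -1.7 2.462
vertex 2.694 -0.714 2.34
endloop
endfacet
facet normal 0.126 0.942 0.310
outer loop
vertex 3.753 -0.865 2.369
vertex 2.694 -0.714 2.34
vertex 3.07 -1.46 4.458
endloop
endfacet
facet normal 0.010 -0.119 -0.993
outer loop
vertex 2.694 -0.714 2.34
vertex 3.09 -1.7 2.462
vertex 2.031 -1.549 2.433
endloop
endfacet
facet normal -0.717 0.608 0.341
outer loop
vertex 2.694 -0.714 2.34
vertex 2.031 -1.549 2.433
vertex 3.07 -1.46 4.458
endloop
endfacet
facet normal 0.010 -0.120 -0.993
outer loop
vertex 2.031 -1.549 2.433
vertex 3.09 -1.7 2.462
vertex 2.428 -2.535 2.556
endloop
endfacet
facet normal -0.848 -0.285 0.447
outer loop
vertex 2.031 -1.549 2.433
vertex 2.428 -2.535 2.556
vertex 3.07 -1.46 4.458
endloop
endfacet
facet normal 0.010 -0.120 -0.993
outer loop
vertex 2.428 -2.535 2.556
vertex 3.09 -1.7 2.462
vertex 3.486 -2.686 2.585
endloop
endfacet
facet normal -0.135 -0.843 0.522
outer loop
vertex 2.428 -2.535 2.556
vertex 3.486 -2.686 2.585
vertex 3.07 -1.46 4.458
endloop
endfacet
facet normal 0.010 -0.120 -0.993
outer loop
vertex 3.486 -2.686 2.585
vertex 3.09 -1.7 2.462
vertex 4.149 -1.851 2.491
endloop
endfacet
facet normal 0.709 -0.508 0.490
outer loop
vertex 3.486 -2.686 2.585
vertex 4.149 -1.851 2.491
vertex 3.07 -1.46 4.458
endloop
endfacet

endsolid


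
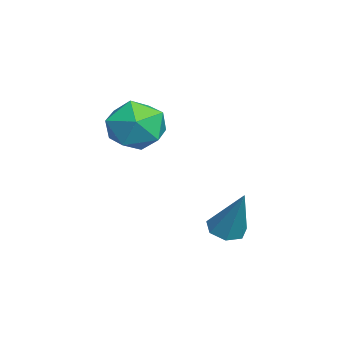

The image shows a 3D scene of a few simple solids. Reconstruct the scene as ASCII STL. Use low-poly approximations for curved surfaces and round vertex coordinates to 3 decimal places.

solid 
facet normal -0.404 -0.260 -0.877
outer loop
vertex -0.417 2.039 -4.133
vertex -0.993 2.076 -3.879
vertex -0.66 2.527 -4.166
endloop
endfacet
facet normal 0.882 0.425 -0.204
outer loop
vertex -0.417 2.039 -4.133
vertex -0.66 2.527 -4.166
vertex -0.227 2.564 -2.221
endloop
endfacet
facet normal -0.405 -0.259 -0.877
outer loop
vertex -0.66 2.527 -4.166
vertex -0.993 2.076 -3.879
vertex -1.153 2.676 -3.982
endloop
endfacet
facet normal 0.262 0.962 -0.077
outer loop
vertex -0.66 2.527 -4.166
vertex -1.153 2.676 -3.982
vertex -0.227 2.564 -2.221
endloop
endfacet
facet normal -0.406 -0.259 -0.877
outer loop
vertex -1.153 2.676 -3.982
vertex -0.993 2.076 -3.879
vertex -1.525 2.372 -3.72
endloop
endfacet
facet normal -0.469 0.831 0.299
outer loop
vertex -1.153 2.676 -3.982
vertex -1.525 2.372 -3.72
vertex -0.227 2.564 -2.221
endloop
endfacet
facet normal -0.406 -0.259 -0.877
outer loop
vertex -1.525 2.372 -3.72
vertex -0.993 2.076 -3.879
vertex -1.496 1.845 -3.578
endloop
endfacet
facet normal -0.758 0.131 0.639
outer loop
vertex -1.525 2.372 -3.72
vertex -1.496 1.845 -3.578
vertex -0.227 2.564 -2.221
endloop
endfacet
facet normal -0.406 -0.258 -0.877
outer loop
vertex -1.496 1.845 -3.578
vertex -0.993 2.076 -3.879
vertex -1.088 1.492 -3.663
endloop
endfacet
facet normal -0.388 -0.614 0.688
outer loop
vertex -1.496 1.845 -3.578
vertex -1.088 1.492 -3.663
vertex -0.227 2.564 -2.221
endloop
endfacet
facet normal -0.405 -0.258 -0.877
outer loop
vertex -1.088 1.492 -3.663
vertex -0.993 2.076 -3.879
vertex -0.608 1.578 -3.91
endloop
endfacet
facet normal 0.360 -0.839 0.408
outer loop
vertex -1.088 1.492 -3.663
vertex -0.608 1.578 -3.91
vertex -0.227 2.564 -2.221
endloop
endfacet
facet normal -0.404 -0.257 -0.878
outer loop
vertex -0.608 1.578 -3.91
vertex -0.993 2.076 -3.879
vertex -0.417 2.039 -4.133
endloop
endfacet
facet normal 0.926 -0.378 0.012
outer loop
vertex -0.608 1.578 -3.91
vertex -0.417 2.039 -4.133
vertex -0.227 2.564 -2.221
endloop
endfacet
facet normal -0.851 0.512 -0.116
outer loop
vertex -2.707 0.305 -0.56
vertex -3.234 -0.605 -0.708
vertex -3.128 -0.207 0.27
endloop
endfacet
facet normal -0.405 0.856 0.322
outer loop
vertex -2.707 0.305 -0.56
vertex -3.128 -0.207 0.27
vertex -2.159 0.223 0.346
endloop
endfacet
facet normal 0.202 0.979 -0.034
outer loop
vertex -2.707 0.305 -0.56
vertex -2.159 0.223 0.346
vertex -1.667 0.089 -0.586
endloop
endfacet
facet normal 0.130 0.711 -0.691
outer loop
vertex -2.707 0.305 -0.56
vertex -1.667 0.089 -0.586
vertex -2.332 -0.422 -1.238
endloop
endfacet
facet normal -0.521 0.423 -0.741
outer loop
vertex -2.707 0.305 -0.56
vertex -2.332 -0.422 -1.238
vertex -3.234 -0.605 -0.708
endloop
endfacet
facet normal -0.256 0.423 0.869
outer loop
vertex -2.159 0.223 0.346
vertex -3.128 -0.207 0.27
vertex -2.348 -0.738 0.758
endloop
endfacet
facet normal -0.978 -0.133 0.160
outer loop
vertex -3.128 -0.207 0.27
vertex -3.234 -0.605 -0.708
vertex -3.013 -1.249 0.106
endloop
endfacet
facet normal -0.444 -0.278 -0.852
outer loop
vertex -3.234 -0.605 -0.708
vertex -2.332 -0.422 -1.238
vertex -2.521 -1.383 -0.826
endloop
endfacet
facet normal 0.610 0.188 -0.770
outer loop
vertex -2.332 -0.422 -1.238
vertex -1.667 0.089 -0.586
vertex -1.552 -0.953 -0.75
endloop
endfacet
facet normal 0.726 0.621 0.294
outer loop
vertex -1.667 0.089 -0.586
vertex -2.159 0.223 0.346
vertex -1.446 -0.555 0.228
endloop
endfacet
facet normal -0.130 -0.711 0.691
outer loop
vertex -1.973 -1.465 0.08
vertex -2.348 -0.738 0.758
vertex -3.013 -1.249 0.106
endloop
endfacet
facet normal -0.202 -0.979 0.034
outer loop
vertex -1.973 -1.465 0.08
vertex -3.013 -1.249 0.106
vertex -2.521 -1.383 -0.826
endloop
endfacet
facet normal 0.405 -0.856 -0.322
outer loop
vertex -1.973 -1.465 0.08
vertex -2.521 -1.383 -0.826
vertex -1.552 -0.953 -0.75
endloop
endfacet
facet normal 0.851 -0.512 0.116
outer loop
vertex -1.973 -1.465 0.08
vertex -1.552 -0.953 -0.75
vertex -1.446 -0.555 0.228
endloop
endfacet
facet normal 0.521 -0.423 0.741
outer loop
vertex -1.973 -1.465 0.08
vertex -1.446 -0.555 0.228
vertex -2.348 -0.738 0.758
endloop
endfacet
facet normal -0.610 -0.188 0.770
outer loop
vertex -3.013 -1.249 0.106
vertex -2.348 -0.738 0.758
vertex -3.128 -0.207 0.27
endloop
endfacet
facet normal -0.726 -0.621 -0.294
outer loop
vertex -2.521 -1.383 -0.826
vertex -3.013 -1.249 0.106
vertex -3.234 -0.605 -0.708
endloop
endfacet
facet normal 0.256 -0.423 -0.869
outer loop
vertex -1.552 -0.953 -0.75
vertex -2.521 -1.383 -0.826
vertex -2.332 -0.422 -1.238
endloop
endfacet
facet normal 0.978 0.133 -0.160
outer loop
vertex -1.446 -0.555 0.228
vertex -1.552 -0.953 -0.75
vertex -1.667 0.089 -0.586
endloop
endfacet
facet normal 0.444 0.278 0.852
outer loop
vertex -2.348 -0.738 0.758
vertex -1.446 -0.555 0.228
vertex -2.159 0.223 0.346
endloop
endfacet

endsolid


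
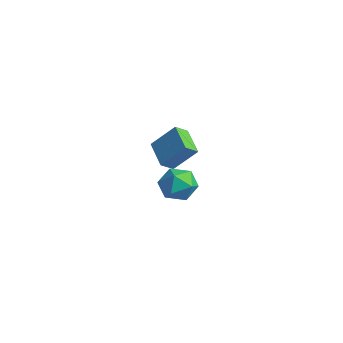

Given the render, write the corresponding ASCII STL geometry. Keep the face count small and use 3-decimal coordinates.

solid 
facet normal -0.502 0.569 0.651
outer loop
vertex 2.739 -0.051 -0.532
vertex 2.701 -0.999 0.267
vertex 3.649 -0.199 0.298
endloop
endfacet
facet normal -0.068 0.967 0.247
outer loop
vertex 2.739 -0.051 -0.532
vertex 3.649 -0.199 0.298
vertex 3.92 0.119 -0.87
endloop
endfacet
facet normal -0.249 0.865 -0.436
outer loop
vertex 2.739 -0.051 -0.532
vertex 3.92 0.119 -0.87
vertex 3.14 -0.485 -1.623
endloop
endfacet
facet normal -0.794 0.405 -0.453
outer loop
vertex 2.739 -0.051 -0.532
vertex 3.14 -0.485 -1.623
vertex 2.387 -1.176 -0.92
endloop
endfacet
facet normal -0.950 0.222 0.218
outer loop
vertex 2.739 -0.051 -0.532
vertex 2.387 -1.176 -0.92
vertex 2.701 -0.999 0.267
endloop
endfacet
facet normal 0.598 0.727 0.337
outer loop
vertex 3.92 0.119 -0.87
vertex 3.649 -0.199 0.298
vertex 4.613 -0.724 -0.28
endloop
endfacet
facet normal -0.103 0.084 0.991
outer loop
vertex 3.649 -0.199 0.298
vertex 2.701 -0.999 0.267
vertex 3.86 -1.415 0.423
endloop
endfacet
facet normal -0.829 -0.478 0.291
outer loop
vertex 2.701 -0.999 0.267
vertex 2.387 -1.176 -0.92
vertex 3.08 -2.019 -0.33
endloop
endfacet
facet normal -0.577 -0.182 -0.796
outer loop
vertex 2.387 -1.176 -0.92
vertex 3.14 -0.485 -1.623
vertex 3.351 -1.701 -1.498
endloop
endfacet
facet normal 0.305 0.563 -0.768
outer loop
vertex 3.14 -0.485 -1.623
vertex 3.92 0.119 -0.87
vertex 4.299 -0.901 -1.467
endloop
endfacet
facet normal 0.794 -0.405 0.453
outer loop
vertex 4.261 -1.849 -0.668
vertex 4.613 -0.724 -0.28
vertex 3.86 -1.415 0.423
endloop
endfacet
facet normal 0.249 -0.865 0.436
outer loop
vertex 4.261 -1.849 -0.668
vertex 3.86 -1.415 0.423
vertex 3.08 -2.019 -0.33
endloop
endfacet
facet normal 0.068 -0.967 -0.247
outer loop
vertex 4.261 -1.849 -0.668
vertex 3.08 -2.019 -0.33
vertex 3.351 -1.701 -1.498
endloop
endfacet
facet normal 0.502 -0.569 -0.651
outer loop
vertex 4.261 -1.849 -0.668
vertex 3.351 -1.701 -1.498
vertex 4.299 -0.901 -1.467
endloop
endfacet
facet normal 0.950 -0.222 -0.218
outer loop
vertex 4.261 -1.849 -0.668
vertex 4.299 -0.901 -1.467
vertex 4.613 -0.724 -0.28
endloop
endfacet
facet normal 0.577 0.182 0.796
outer loop
vertex 3.86 -1.415 0.423
vertex 4.613 -0.724 -0.28
vertex 3.649 -0.199 0.298
endloop
endfacet
facet normal -0.305 -0.563 0.768
outer loop
vertex 3.08 -2.019 -0.33
vertex 3.86 -1.415 0.423
vertex 2.701 -0.999 0.267
endloop
endfacet
facet normal -0.598 -0.727 -0.337
outer loop
vertex 3.351 -1.701 -1.498
vertex 3.08 -2.019 -0.33
vertex 2.387 -1.176 -0.92
endloop
endfacet
facet normal 0.103 -0.084 -0.991
outer loop
vertex 4.299 -0.901 -1.467
vertex 3.351 -1.701 -1.498
vertex 3.14 -0.485 -1.623
endloop
endfacet
facet normal 0.829 0.478 -0.291
outer loop
vertex 4.613 -0.724 -0.28
vertex 4.299 -0.901 -1.467
vertex 3.92 0.119 -0.87
endloop
endfacet
facet normal -0.908 0.203 0.367
outer loop
vertex -4.066 3.409 -0.909
vertex -4.12 4.317 -1.545
vertex -4.97 2.241 -2.498
endloop
endfacet
facet normal 0.049 -0.818 0.573
outer loop
vertex -3.1 1.823 -3.255
vertex -4.066 3.409 -0.909
vertex -4.97 2.241 -2.498
endloop
endfacet
facet normal -0.908 0.203 0.367
outer loop
vertex -4.97 2.241 -2.498
vertex -4.12 4.317 -1.545
vertex -5.024 3.149 -3.135
endloop
endfacet
facet normal -0.417 -0.539 -0.732
outer loop
vertex -5.024 3.149 -3.135
vertex -3.1 1.823 -3.255
vertex -4.97 2.241 -2.498
endloop
endfacet
facet normal 0.417 0.538 0.733
outer loop
vertex -4.066 3.409 -0.909
vertex -2.25 3.899 -2.302
vertex -4.12 4.317 -1.545
endloop
endfacet
facet normal 0.049 -0.818 0.573
outer loop
vertex -2.196 2.991 -1.665
vertex -4.066 3.409 -0.909
vertex -3.1 1.823 -3.255
endloop
endfacet
facet normal 0.416 0.539 0.732
outer loop
vertex -2.196 2.991 -1.665
vertex -2.25 3.899 -2.302
vertex -4.066 3.409 -0.909
endloop
endfacet
facet normal -0.049 0.818 -0.573
outer loop
vertex -4.12 4.317 -1.545
vertex -2.25 3.899 -2.302
vertex -5.024 3.149 -3.135
endloop
endfacet
facet normal -0.417 -0.538 -0.733
outer loop
vertex -3.154 2.731 -3.891
vertex -3.1 1.823 -3.255
vertex -5.024 3.149 -3.135
endloop
endfacet
facet normal -0.049 0.818 -0.573
outer loop
vertex -5.024 3.149 -3.135
vertex -2.25 3.899 -2.302
vertex -3.154 2.731 -3.891
endloop
endfacet
facet normal 0.908 -0.203 -0.367
outer loop
vertex -3.154 2.731 -3.891
vertex -2.196 2.991 -1.665
vertex -3.1 1.823 -3.255
endloop
endfacet
facet normal 0.908 -0.203 -0.367
outer loop
vertex -2.25 3.899 -2.302
vertex -2.196 2.991 -1.665
vertex -3.154 2.731 -3.891
endloop
endfacet

endsolid


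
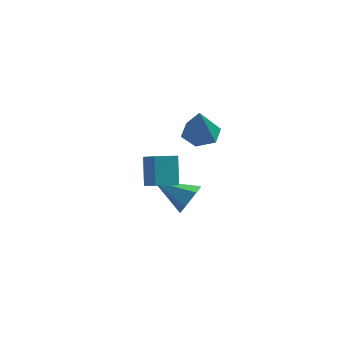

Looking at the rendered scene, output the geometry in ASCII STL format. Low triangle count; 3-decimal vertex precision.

solid 
facet normal 0.894 0.042 -0.447
outer loop
vertex -1.677 -1.382 -3.093
vertex -2.087 -1.046 -3.881
vertex -1.781 -0.446 -3.212
endloop
endfacet
facet normal 0.081 0.135 0.988
outer loop
vertex -1.677 -1.382 -3.093
vertex -1.781 -0.446 -3.212
vertex -3.973 -1.134 -2.939
endloop
endfacet
facet normal 0.894 0.041 -0.446
outer loop
vertex -1.781 -0.446 -3.212
vertex -2.087 -1.046 -3.881
vertex -2.19 -0.11 -4.001
endloop
endfacet
facet normal -0.210 0.856 0.473
outer loop
vertex -1.781 -0.446 -3.212
vertex -2.19 -0.11 -4.001
vertex -3.973 -1.134 -2.939
endloop
endfacet
facet normal 0.894 0.041 -0.447
outer loop
vertex -2.19 -0.11 -4.001
vertex -2.087 -1.046 -3.881
vertex -2.497 -0.71 -4.67
endloop
endfacet
facet normal -0.615 0.706 -0.351
outer loop
vertex -2.19 -0.11 -4.001
vertex -2.497 -0.71 -4.67
vertex -3.973 -1.134 -2.939
endloop
endfacet
facet normal 0.894 0.041 -0.447
outer loop
vertex -2.497 -0.71 -4.67
vertex -2.087 -1.046 -3.881
vertex -2.394 -1.647 -4.55
endloop
endfacet
facet normal -0.730 -0.165 -0.663
outer loop
vertex -2.497 -0.71 -4.67
vertex -2.394 -1.647 -4.55
vertex -3.973 -1.134 -2.939
endloop
endfacet
facet normal 0.893 0.041 -0.447
outer loop
vertex -2.394 -1.647 -4.55
vertex -2.087 -1.046 -3.881
vertex -1.984 -1.983 -3.762
endloop
endfacet
facet normal -0.440 -0.886 -0.149
outer loop
vertex -2.394 -1.647 -4.55
vertex -1.984 -1.983 -3.762
vertex -3.973 -1.134 -2.939
endloop
endfacet
facet normal 0.893 0.041 -0.447
outer loop
vertex -1.984 -1.983 -3.762
vertex -2.087 -1.046 -3.881
vertex -1.677 -1.382 -3.093
endloop
endfacet
facet normal -0.034 -0.736 0.677
outer loop
vertex -1.984 -1.983 -3.762
vertex -1.677 -1.382 -3.093
vertex -3.973 -1.134 -2.939
endloop
endfacet
facet normal -0.137 0.454 -0.880
outer loop
vertex -0.504 -1.215 1.491
vertex -1.298 -1.75 1.339
vertex -1.369 -0.895 1.791
endloop
endfacet
facet normal 0.451 0.607 0.654
outer loop
vertex -0.504 -1.215 1.491
vertex -1.369 -0.895 1.791
vertex -1.002 -2.73 3.241
endloop
endfacet
facet normal -0.137 0.454 -0.880
outer loop
vertex -1.369 -0.895 1.791
vertex -1.298 -1.75 1.339
vertex -2.164 -1.43 1.639
endloop
endfacet
facet normal -0.469 0.488 0.736
outer loop
vertex -1.369 -0.895 1.791
vertex -2.164 -1.43 1.639
vertex -1.002 -2.73 3.241
endloop
endfacet
facet normal -0.137 0.454 -0.881
outer loop
vertex -2.164 -1.43 1.639
vertex -1.298 -1.75 1.339
vertex -2.093 -2.286 1.187
endloop
endfacet
facet normal -0.871 -0.284 0.401
outer loop
vertex -2.164 -1.43 1.639
vertex -2.093 -2.286 1.187
vertex -1.002 -2.73 3.241
endloop
endfacet
facet normal -0.138 0.454 -0.880
outer loop
vertex -2.093 -2.286 1.187
vertex -1.298 -1.75 1.339
vertex -1.228 -2.606 0.887
endloop
endfacet
facet normal -0.352 -0.936 -0.016
outer loop
vertex -2.093 -2.286 1.187
vertex -1.228 -2.606 0.887
vertex -1.002 -2.73 3.241
endloop
endfacet
facet normal -0.138 0.454 -0.880
outer loop
vertex -1.228 -2.606 0.887
vertex -1.298 -1.75 1.339
vertex -0.433 -2.07 1.039
endloop
endfacet
facet normal 0.569 -0.816 -0.098
outer loop
vertex -1.228 -2.606 0.887
vertex -0.433 -2.07 1.039
vertex -1.002 -2.73 3.241
endloop
endfacet
facet normal -0.137 0.454 -0.880
outer loop
vertex -0.433 -2.07 1.039
vertex -1.298 -1.75 1.339
vertex -0.504 -1.215 1.491
endloop
endfacet
facet normal 0.970 -0.045 0.237
outer loop
vertex -0.433 -2.07 1.039
vertex -0.504 -1.215 1.491
vertex -1.002 -2.73 3.241
endloop
endfacet
facet normal -0.806 -0.581 0.113
outer loop
vertex -2.58 -4.371 0.874
vertex -3.742 -2.968 -0.192
vertex -2.209 -5.169 -0.581
endloop
endfacet
facet normal 0.550 -0.665 0.505
outer loop
vertex -1.298 -4.512 -0.708
vertex -2.58 -4.371 0.874
vertex -2.209 -5.169 -0.581
endloop
endfacet
facet normal -0.806 -0.581 0.113
outer loop
vertex -2.209 -5.169 -0.581
vertex -3.742 -2.968 -0.192
vertex -3.37 -3.766 -1.646
endloop
endfacet
facet normal 0.219 -0.469 -0.856
outer loop
vertex -3.37 -3.766 -1.646
vertex -1.298 -4.512 -0.708
vertex -2.209 -5.169 -0.581
endloop
endfacet
facet normal -0.219 0.469 0.856
outer loop
vertex -2.58 -4.371 0.874
vertex -2.831 -2.311 -0.319
vertex -3.742 -2.968 -0.192
endloop
endfacet
facet normal 0.551 -0.664 0.505
outer loop
vertex -1.67 -3.714 0.746
vertex -2.58 -4.371 0.874
vertex -1.298 -4.512 -0.708
endloop
endfacet
facet normal -0.218 0.469 0.856
outer loop
vertex -1.67 -3.714 0.746
vertex -2.831 -2.311 -0.319
vertex -2.58 -4.371 0.874
endloop
endfacet
facet normal -0.550 0.665 -0.506
outer loop
vertex -3.742 -2.968 -0.192
vertex -2.831 -2.311 -0.319
vertex -3.37 -3.766 -1.646
endloop
endfacet
facet normal 0.218 -0.469 -0.856
outer loop
vertex -2.46 -3.109 -1.774
vertex -1.298 -4.512 -0.708
vertex -3.37 -3.766 -1.646
endloop
endfacet
facet normal -0.551 0.665 -0.505
outer loop
vertex -3.37 -3.766 -1.646
vertex -2.831 -2.311 -0.319
vertex -2.46 -3.109 -1.774
endloop
endfacet
facet normal 0.806 0.581 -0.113
outer loop
vertex -2.46 -3.109 -1.774
vertex -1.67 -3.714 0.746
vertex -1.298 -4.512 -0.708
endloop
endfacet
facet normal 0.806 0.581 -0.113
outer loop
vertex -2.831 -2.311 -0.319
vertex -1.67 -3.714 0.746
vertex -2.46 -3.109 -1.774
endloop
endfacet

endsolid


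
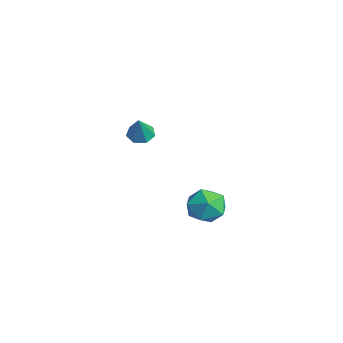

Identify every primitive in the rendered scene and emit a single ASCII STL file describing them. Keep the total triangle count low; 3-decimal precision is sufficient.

solid 
facet normal -0.279 0.918 0.282
outer loop
vertex 3.135 3.545 -0.622
vertex 2.354 3.057 0.194
vertex 3.512 3.308 0.524
endloop
endfacet
facet normal 0.398 0.915 0.058
outer loop
vertex 3.135 3.545 -0.622
vertex 3.512 3.308 0.524
vertex 4.245 3.05 -0.43
endloop
endfacet
facet normal 0.408 0.676 -0.615
outer loop
vertex 3.135 3.545 -0.622
vertex 4.245 3.05 -0.43
vertex 3.539 2.639 -1.35
endloop
endfacet
facet normal -0.263 0.530 -0.806
outer loop
vertex 3.135 3.545 -0.622
vertex 3.539 2.639 -1.35
vertex 2.371 2.644 -0.965
endloop
endfacet
facet normal -0.689 0.680 -0.252
outer loop
vertex 3.135 3.545 -0.622
vertex 2.371 2.644 -0.965
vertex 2.354 3.057 0.194
endloop
endfacet
facet normal 0.762 0.453 0.463
outer loop
vertex 4.245 3.05 -0.43
vertex 3.512 3.308 0.524
vertex 4.149 2.256 0.505
endloop
endfacet
facet normal -0.334 0.457 0.824
outer loop
vertex 3.512 3.308 0.524
vertex 2.354 3.057 0.194
vertex 2.981 2.261 0.89
endloop
endfacet
facet normal -0.997 0.073 -0.041
outer loop
vertex 2.354 3.057 0.194
vertex 2.371 2.644 -0.965
vertex 2.275 1.85 -0.03
endloop
endfacet
facet normal -0.309 -0.170 -0.936
outer loop
vertex 2.371 2.644 -0.965
vertex 3.539 2.639 -1.35
vertex 3.008 1.592 -0.984
endloop
endfacet
facet normal 0.777 0.065 -0.626
outer loop
vertex 3.539 2.639 -1.35
vertex 4.245 3.05 -0.43
vertex 4.166 1.843 -0.654
endloop
endfacet
facet normal 0.263 -0.530 0.806
outer loop
vertex 3.385 1.355 0.162
vertex 4.149 2.256 0.505
vertex 2.981 2.261 0.89
endloop
endfacet
facet normal -0.408 -0.676 0.615
outer loop
vertex 3.385 1.355 0.162
vertex 2.981 2.261 0.89
vertex 2.275 1.85 -0.03
endloop
endfacet
facet normal -0.398 -0.915 -0.058
outer loop
vertex 3.385 1.355 0.162
vertex 2.275 1.85 -0.03
vertex 3.008 1.592 -0.984
endloop
endfacet
facet normal 0.279 -0.918 -0.282
outer loop
vertex 3.385 1.355 0.162
vertex 3.008 1.592 -0.984
vertex 4.166 1.843 -0.654
endloop
endfacet
facet normal 0.689 -0.680 0.252
outer loop
vertex 3.385 1.355 0.162
vertex 4.166 1.843 -0.654
vertex 4.149 2.256 0.505
endloop
endfacet
facet normal 0.309 0.170 0.936
outer loop
vertex 2.981 2.261 0.89
vertex 4.149 2.256 0.505
vertex 3.512 3.308 0.524
endloop
endfacet
facet normal -0.777 -0.065 0.626
outer loop
vertex 2.275 1.85 -0.03
vertex 2.981 2.261 0.89
vertex 2.354 3.057 0.194
endloop
endfacet
facet normal -0.762 -0.453 -0.463
outer loop
vertex 3.008 1.592 -0.984
vertex 2.275 1.85 -0.03
vertex 2.371 2.644 -0.965
endloop
endfacet
facet normal 0.334 -0.457 -0.824
outer loop
vertex 4.166 1.843 -0.654
vertex 3.008 1.592 -0.984
vertex 3.539 2.639 -1.35
endloop
endfacet
facet normal 0.997 -0.073 0.041
outer loop
vertex 4.149 2.256 0.505
vertex 4.166 1.843 -0.654
vertex 4.245 3.05 -0.43
endloop
endfacet
facet normal -0.443 0.202 -0.874
outer loop
vertex -3.234 1.249 1.155
vertex -3.969 1.143 1.503
vertex -3.528 1.832 1.439
endloop
endfacet
facet normal 0.906 0.413 0.090
outer loop
vertex -3.234 1.249 1.155
vertex -3.528 1.832 1.439
vertex -3.211 0.797 2.997
endloop
endfacet
facet normal -0.444 0.203 -0.873
outer loop
vertex -3.528 1.832 1.439
vertex -3.969 1.143 1.503
vertex -4.154 1.896 1.772
endloop
endfacet
facet normal 0.335 0.815 0.473
outer loop
vertex -3.528 1.832 1.439
vertex -4.154 1.896 1.772
vertex -3.211 0.797 2.997
endloop
endfacet
facet normal -0.444 0.203 -0.873
outer loop
vertex -4.154 1.896 1.772
vertex -3.969 1.143 1.503
vertex -4.64 1.393 1.902
endloop
endfacet
facet normal -0.357 0.542 0.761
outer loop
vertex -4.154 1.896 1.772
vertex -4.64 1.393 1.902
vertex -3.211 0.797 2.997
endloop
endfacet
facet normal -0.444 0.202 -0.873
outer loop
vertex -4.64 1.393 1.902
vertex -3.969 1.143 1.503
vertex -4.622 0.703 1.733
endloop
endfacet
facet normal -0.647 -0.197 0.737
outer loop
vertex -4.64 1.393 1.902
vertex -4.622 0.703 1.733
vertex -3.211 0.797 2.997
endloop
endfacet
facet normal -0.444 0.202 -0.873
outer loop
vertex -4.622 0.703 1.733
vertex -3.969 1.143 1.503
vertex -4.111 0.344 1.39
endloop
endfacet
facet normal -0.318 -0.851 0.418
outer loop
vertex -4.622 0.703 1.733
vertex -4.111 0.344 1.39
vertex -3.211 0.797 2.997
endloop
endfacet
facet normal -0.443 0.202 -0.873
outer loop
vertex -4.111 0.344 1.39
vertex -3.969 1.143 1.503
vertex -3.494 0.587 1.133
endloop
endfacet
facet normal 0.383 -0.923 0.046
outer loop
vertex -4.111 0.344 1.39
vertex -3.494 0.587 1.133
vertex -3.211 0.797 2.997
endloop
endfacet
facet normal -0.443 0.203 -0.873
outer loop
vertex -3.494 0.587 1.133
vertex -3.969 1.143 1.503
vertex -3.234 1.249 1.155
endloop
endfacet
facet normal 0.927 -0.361 -0.100
outer loop
vertex -3.494 0.587 1.133
vertex -3.234 1.249 1.155
vertex -3.211 0.797 2.997
endloop
endfacet

endsolid


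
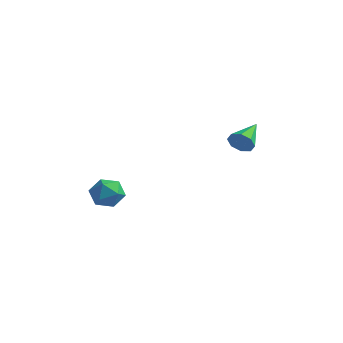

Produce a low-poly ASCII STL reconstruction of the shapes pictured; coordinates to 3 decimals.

solid 
facet normal -0.532 0.710 -0.460
outer loop
vertex -1.439 -2.281 -4.204
vertex -2.057 -2.461 -3.767
vertex -1.551 -1.923 -3.522
endloop
endfacet
facet normal 0.162 0.884 -0.438
outer loop
vertex -1.439 -2.281 -4.204
vertex -1.551 -1.923 -3.522
vertex -0.837 -2.155 -3.727
endloop
endfacet
facet normal 0.529 0.368 -0.765
outer loop
vertex -1.439 -2.281 -4.204
vertex -0.837 -2.155 -3.727
vertex -0.902 -2.835 -4.099
endloop
endfacet
facet normal 0.064 -0.125 -0.990
outer loop
vertex -1.439 -2.281 -4.204
vertex -0.902 -2.835 -4.099
vertex -1.657 -3.024 -4.124
endloop
endfacet
facet normal -0.592 0.087 -0.801
outer loop
vertex -1.439 -2.281 -4.204
vertex -1.657 -3.024 -4.124
vertex -2.057 -2.461 -3.767
endloop
endfacet
facet normal 0.363 0.899 0.246
outer loop
vertex -0.837 -2.155 -3.727
vertex -1.551 -1.923 -3.522
vertex -1.083 -2.256 -2.996
endloop
endfacet
facet normal -0.758 0.618 0.209
outer loop
vertex -1.551 -1.923 -3.522
vertex -2.057 -2.461 -3.767
vertex -1.838 -2.445 -3.021
endloop
endfacet
facet normal -0.855 -0.391 -0.342
outer loop
vertex -2.057 -2.461 -3.767
vertex -1.657 -3.024 -4.124
vertex -1.903 -3.125 -3.393
endloop
endfacet
facet normal 0.205 -0.734 -0.647
outer loop
vertex -1.657 -3.024 -4.124
vertex -0.902 -2.835 -4.099
vertex -1.189 -3.357 -3.598
endloop
endfacet
facet normal 0.957 0.063 -0.282
outer loop
vertex -0.902 -2.835 -4.099
vertex -0.837 -2.155 -3.727
vertex -0.683 -2.819 -3.353
endloop
endfacet
facet normal -0.064 0.125 0.990
outer loop
vertex -1.301 -2.999 -2.916
vertex -1.083 -2.256 -2.996
vertex -1.838 -2.445 -3.021
endloop
endfacet
facet normal -0.529 -0.368 0.765
outer loop
vertex -1.301 -2.999 -2.916
vertex -1.838 -2.445 -3.021
vertex -1.903 -3.125 -3.393
endloop
endfacet
facet normal -0.162 -0.884 0.438
outer loop
vertex -1.301 -2.999 -2.916
vertex -1.903 -3.125 -3.393
vertex -1.189 -3.357 -3.598
endloop
endfacet
facet normal 0.532 -0.710 0.460
outer loop
vertex -1.301 -2.999 -2.916
vertex -1.189 -3.357 -3.598
vertex -0.683 -2.819 -3.353
endloop
endfacet
facet normal 0.592 -0.087 0.801
outer loop
vertex -1.301 -2.999 -2.916
vertex -0.683 -2.819 -3.353
vertex -1.083 -2.256 -2.996
endloop
endfacet
facet normal -0.205 0.734 0.647
outer loop
vertex -1.838 -2.445 -3.021
vertex -1.083 -2.256 -2.996
vertex -1.551 -1.923 -3.522
endloop
endfacet
facet normal -0.957 -0.063 0.282
outer loop
vertex -1.903 -3.125 -3.393
vertex -1.838 -2.445 -3.021
vertex -2.057 -2.461 -3.767
endloop
endfacet
facet normal -0.363 -0.899 -0.246
outer loop
vertex -1.189 -3.357 -3.598
vertex -1.903 -3.125 -3.393
vertex -1.657 -3.024 -4.124
endloop
endfacet
facet normal 0.758 -0.618 -0.209
outer loop
vertex -0.683 -2.819 -3.353
vertex -1.189 -3.357 -3.598
vertex -0.902 -2.835 -4.099
endloop
endfacet
facet normal 0.855 0.391 0.342
outer loop
vertex -1.083 -2.256 -2.996
vertex -0.683 -2.819 -3.353
vertex -0.837 -2.155 -3.727
endloop
endfacet
facet normal 0.131 -0.933 -0.334
outer loop
vertex 4.115 -0.894 -0.471
vertex 3.804 -1.093 -0.037
vertex 3.691 -0.919 -0.568
endloop
endfacet
facet normal 0.131 0.657 -0.743
outer loop
vertex 4.115 -0.894 -0.471
vertex 3.691 -0.919 -0.568
vertex 3.616 0.233 0.437
endloop
endfacet
facet normal 0.131 -0.933 -0.334
outer loop
vertex 3.691 -0.919 -0.568
vertex 3.804 -1.093 -0.037
vertex 3.332 -1.046 -0.354
endloop
endfacet
facet normal -0.565 0.521 -0.639
outer loop
vertex 3.691 -0.919 -0.568
vertex 3.332 -1.046 -0.354
vertex 3.616 0.233 0.437
endloop
endfacet
facet normal 0.131 -0.934 -0.333
outer loop
vertex 3.332 -1.046 -0.354
vertex 3.804 -1.093 -0.037
vertex 3.25 -1.2 0.046
endloop
endfacet
facet normal -0.958 0.270 -0.093
outer loop
vertex 3.332 -1.046 -0.354
vertex 3.25 -1.2 0.046
vertex 3.616 0.233 0.437
endloop
endfacet
facet normal 0.130 -0.933 -0.334
outer loop
vertex 3.25 -1.2 0.046
vertex 3.804 -1.093 -0.037
vertex 3.492 -1.292 0.397
endloop
endfacet
facet normal -0.816 0.051 0.576
outer loop
vertex 3.25 -1.2 0.046
vertex 3.492 -1.292 0.397
vertex 3.616 0.233 0.437
endloop
endfacet
facet normal 0.131 -0.934 -0.334
outer loop
vertex 3.492 -1.292 0.397
vertex 3.804 -1.093 -0.037
vertex 3.916 -1.267 0.494
endloop
endfacet
facet normal -0.223 -0.007 0.975
outer loop
vertex 3.492 -1.292 0.397
vertex 3.916 -1.267 0.494
vertex 3.616 0.233 0.437
endloop
endfacet
facet normal 0.131 -0.934 -0.334
outer loop
vertex 3.916 -1.267 0.494
vertex 3.804 -1.093 -0.037
vertex 4.275 -1.14 0.28
endloop
endfacet
facet normal 0.474 0.128 0.871
outer loop
vertex 3.916 -1.267 0.494
vertex 4.275 -1.14 0.28
vertex 3.616 0.233 0.437
endloop
endfacet
facet normal 0.132 -0.933 -0.335
outer loop
vertex 4.275 -1.14 0.28
vertex 3.804 -1.093 -0.037
vertex 4.357 -0.985 -0.119
endloop
endfacet
facet normal 0.867 0.379 0.325
outer loop
vertex 4.275 -1.14 0.28
vertex 4.357 -0.985 -0.119
vertex 3.616 0.233 0.437
endloop
endfacet
facet normal 0.133 -0.934 -0.333
outer loop
vertex 4.357 -0.985 -0.119
vertex 3.804 -1.093 -0.037
vertex 4.115 -0.894 -0.471
endloop
endfacet
facet normal 0.724 0.598 -0.344
outer loop
vertex 4.357 -0.985 -0.119
vertex 4.115 -0.894 -0.471
vertex 3.616 0.233 0.437
endloop
endfacet

endsolid


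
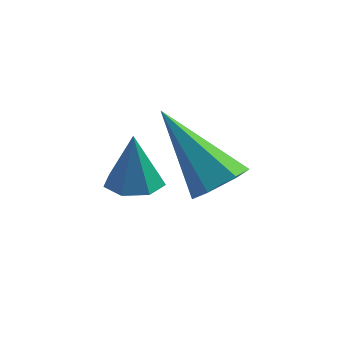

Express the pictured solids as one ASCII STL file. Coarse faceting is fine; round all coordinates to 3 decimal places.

solid 
facet normal 0.663 -0.118 -0.739
outer loop
vertex -0.603 2.843 -4.304
vertex -0.987 2.464 -4.588
vertex -1.009 3.062 -4.703
endloop
endfacet
facet normal 0.159 0.925 0.346
outer loop
vertex -0.603 2.843 -4.304
vertex -1.009 3.062 -4.703
vertex -2.293 2.696 -3.132
endloop
endfacet
facet normal 0.664 -0.118 -0.738
outer loop
vertex -1.009 3.062 -4.703
vertex -0.987 2.464 -4.588
vertex -1.392 2.682 -4.987
endloop
endfacet
facet normal -0.564 0.777 -0.280
outer loop
vertex -1.009 3.062 -4.703
vertex -1.392 2.682 -4.987
vertex -2.293 2.696 -3.132
endloop
endfacet
facet normal 0.664 -0.118 -0.738
outer loop
vertex -1.392 2.682 -4.987
vertex -0.987 2.464 -4.588
vertex -1.37 2.084 -4.872
endloop
endfacet
facet normal -0.894 -0.116 -0.433
outer loop
vertex -1.392 2.682 -4.987
vertex -1.37 2.084 -4.872
vertex -2.293 2.696 -3.132
endloop
endfacet
facet normal 0.665 -0.118 -0.738
outer loop
vertex -1.37 2.084 -4.872
vertex -0.987 2.464 -4.588
vertex -0.965 1.865 -4.472
endloop
endfacet
facet normal -0.503 -0.863 0.037
outer loop
vertex -1.37 2.084 -4.872
vertex -0.965 1.865 -4.472
vertex -2.293 2.696 -3.132
endloop
endfacet
facet normal 0.664 -0.119 -0.739
outer loop
vertex -0.965 1.865 -4.472
vertex -0.987 2.464 -4.588
vertex -0.581 2.245 -4.188
endloop
endfacet
facet normal 0.220 -0.717 0.662
outer loop
vertex -0.965 1.865 -4.472
vertex -0.581 2.245 -4.188
vertex -2.293 2.696 -3.132
endloop
endfacet
facet normal 0.664 -0.119 -0.739
outer loop
vertex -0.581 2.245 -4.188
vertex -0.987 2.464 -4.588
vertex -0.603 2.843 -4.304
endloop
endfacet
facet normal 0.550 0.178 0.816
outer loop
vertex -0.581 2.245 -4.188
vertex -0.603 2.843 -4.304
vertex -2.293 2.696 -3.132
endloop
endfacet
facet normal -0.008 0.033 -0.999
outer loop
vertex -1.276 0.842 -3.794
vertex -1.794 0.689 -3.795
vertex -1.591 1.189 -3.78
endloop
endfacet
facet normal 0.687 0.607 0.399
outer loop
vertex -1.276 0.842 -3.794
vertex -1.591 1.189 -3.78
vertex -1.786 0.651 -2.625
endloop
endfacet
facet normal -0.008 0.033 -0.999
outer loop
vertex -1.591 1.189 -3.78
vertex -1.794 0.689 -3.795
vertex -2.058 1.16 -3.777
endloop
endfacet
facet normal -0.054 0.909 0.414
outer loop
vertex -1.591 1.189 -3.78
vertex -2.058 1.16 -3.777
vertex -1.786 0.651 -2.625
endloop
endfacet
facet normal -0.008 0.034 -0.999
outer loop
vertex -2.058 1.16 -3.777
vertex -1.794 0.689 -3.795
vertex -2.327 0.777 -3.788
endloop
endfacet
facet normal -0.753 0.517 0.406
outer loop
vertex -2.058 1.16 -3.777
vertex -2.327 0.777 -3.788
vertex -1.786 0.651 -2.625
endloop
endfacet
facet normal -0.008 0.033 -0.999
outer loop
vertex -2.327 0.777 -3.788
vertex -1.794 0.689 -3.795
vertex -2.195 0.328 -3.804
endloop
endfacet
facet normal -0.883 -0.273 0.381
outer loop
vertex -2.327 0.777 -3.788
vertex -2.195 0.328 -3.804
vertex -1.786 0.651 -2.625
endloop
endfacet
facet normal -0.007 0.033 -0.999
outer loop
vertex -2.195 0.328 -3.804
vertex -1.794 0.689 -3.795
vertex -1.761 0.151 -3.813
endloop
endfacet
facet normal -0.346 -0.867 0.358
outer loop
vertex -2.195 0.328 -3.804
vertex -1.761 0.151 -3.813
vertex -1.786 0.651 -2.625
endloop
endfacet
facet normal -0.006 0.033 -0.999
outer loop
vertex -1.761 0.151 -3.813
vertex -1.794 0.689 -3.795
vertex -1.352 0.38 -3.808
endloop
endfacet
facet normal 0.454 -0.818 0.354
outer loop
vertex -1.761 0.151 -3.813
vertex -1.352 0.38 -3.808
vertex -1.786 0.651 -2.625
endloop
endfacet
facet normal -0.007 0.032 -0.999
outer loop
vertex -1.352 0.38 -3.808
vertex -1.794 0.689 -3.795
vertex -1.276 0.842 -3.794
endloop
endfacet
facet normal 0.914 -0.162 0.372
outer loop
vertex -1.352 0.38 -3.808
vertex -1.276 0.842 -3.794
vertex -1.786 0.651 -2.625
endloop
endfacet

endsolid


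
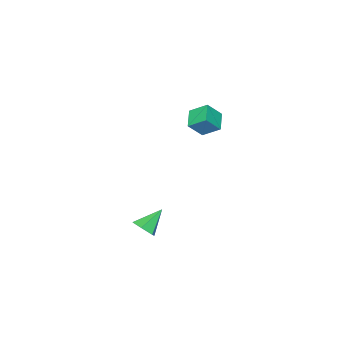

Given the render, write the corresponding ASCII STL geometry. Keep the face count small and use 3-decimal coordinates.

solid 
facet normal 0.741 -0.173 -0.649
outer loop
vertex 4.871 -0.625 -0.074
vertex 4.325 -0.94 -0.614
vertex 4.502 -0.129 -0.628
endloop
endfacet
facet normal 0.181 0.790 0.586
outer loop
vertex 4.871 -0.625 -0.074
vertex 4.502 -0.129 -0.628
vertex 3.035 -0.64 0.514
endloop
endfacet
facet normal 0.741 -0.173 -0.649
outer loop
vertex 4.502 -0.129 -0.628
vertex 4.325 -0.94 -0.614
vertex 3.956 -0.444 -1.168
endloop
endfacet
facet normal -0.407 0.906 -0.117
outer loop
vertex 4.502 -0.129 -0.628
vertex 3.956 -0.444 -1.168
vertex 3.035 -0.64 0.514
endloop
endfacet
facet normal 0.742 -0.172 -0.648
outer loop
vertex 3.956 -0.444 -1.168
vertex 4.325 -0.94 -0.614
vertex 3.78 -1.255 -1.154
endloop
endfacet
facet normal -0.871 0.181 -0.456
outer loop
vertex 3.956 -0.444 -1.168
vertex 3.78 -1.255 -1.154
vertex 3.035 -0.64 0.514
endloop
endfacet
facet normal 0.742 -0.172 -0.648
outer loop
vertex 3.78 -1.255 -1.154
vertex 4.325 -0.94 -0.614
vertex 4.149 -1.751 -0.6
endloop
endfacet
facet normal -0.747 -0.658 -0.091
outer loop
vertex 3.78 -1.255 -1.154
vertex 4.149 -1.751 -0.6
vertex 3.035 -0.64 0.514
endloop
endfacet
facet normal 0.742 -0.172 -0.648
outer loop
vertex 4.149 -1.751 -0.6
vertex 4.325 -0.94 -0.614
vertex 4.694 -1.435 -0.06
endloop
endfacet
facet normal -0.159 -0.774 0.613
outer loop
vertex 4.149 -1.751 -0.6
vertex 4.694 -1.435 -0.06
vertex 3.035 -0.64 0.514
endloop
endfacet
facet normal 0.741 -0.173 -0.648
outer loop
vertex 4.694 -1.435 -0.06
vertex 4.325 -0.94 -0.614
vertex 4.871 -0.625 -0.074
endloop
endfacet
facet normal 0.305 -0.050 0.951
outer loop
vertex 4.694 -1.435 -0.06
vertex 4.871 -0.625 -0.074
vertex 3.035 -0.64 0.514
endloop
endfacet
facet normal -0.743 -0.537 0.400
outer loop
vertex -4.112 -3.131 5.044
vertex -4.975 -2.704 4.014
vertex -3.732 -4.233 4.269
endloop
endfacet
facet normal 0.612 -0.303 0.731
outer loop
vertex -2.685 -3.476 3.706
vertex -4.112 -3.131 5.044
vertex -3.732 -4.233 4.269
endloop
endfacet
facet normal -0.743 -0.537 0.400
outer loop
vertex -3.732 -4.233 4.269
vertex -4.975 -2.704 4.014
vertex -4.595 -3.806 3.239
endloop
endfacet
facet normal 0.271 -0.787 -0.554
outer loop
vertex -4.595 -3.806 3.239
vertex -2.685 -3.476 3.706
vertex -3.732 -4.233 4.269
endloop
endfacet
facet normal -0.271 0.787 0.554
outer loop
vertex -4.112 -3.131 5.044
vertex -3.928 -1.947 3.451
vertex -4.975 -2.704 4.014
endloop
endfacet
facet normal 0.612 -0.303 0.731
outer loop
vertex -3.065 -2.374 4.481
vertex -4.112 -3.131 5.044
vertex -2.685 -3.476 3.706
endloop
endfacet
facet normal -0.271 0.787 0.554
outer loop
vertex -3.065 -2.374 4.481
vertex -3.928 -1.947 3.451
vertex -4.112 -3.131 5.044
endloop
endfacet
facet normal -0.612 0.303 -0.731
outer loop
vertex -4.975 -2.704 4.014
vertex -3.928 -1.947 3.451
vertex -4.595 -3.806 3.239
endloop
endfacet
facet normal 0.271 -0.787 -0.554
outer loop
vertex -3.548 -3.049 2.676
vertex -2.685 -3.476 3.706
vertex -4.595 -3.806 3.239
endloop
endfacet
facet normal -0.612 0.303 -0.731
outer loop
vertex -4.595 -3.806 3.239
vertex -3.928 -1.947 3.451
vertex -3.548 -3.049 2.676
endloop
endfacet
facet normal 0.743 0.537 -0.400
outer loop
vertex -3.548 -3.049 2.676
vertex -3.065 -2.374 4.481
vertex -2.685 -3.476 3.706
endloop
endfacet
facet normal 0.743 0.537 -0.400
outer loop
vertex -3.928 -1.947 3.451
vertex -3.065 -2.374 4.481
vertex -3.548 -3.049 2.676
endloop
endfacet

endsolid
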